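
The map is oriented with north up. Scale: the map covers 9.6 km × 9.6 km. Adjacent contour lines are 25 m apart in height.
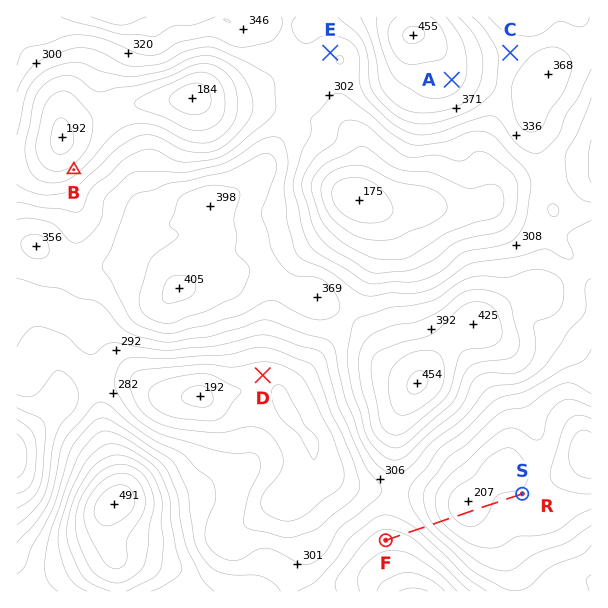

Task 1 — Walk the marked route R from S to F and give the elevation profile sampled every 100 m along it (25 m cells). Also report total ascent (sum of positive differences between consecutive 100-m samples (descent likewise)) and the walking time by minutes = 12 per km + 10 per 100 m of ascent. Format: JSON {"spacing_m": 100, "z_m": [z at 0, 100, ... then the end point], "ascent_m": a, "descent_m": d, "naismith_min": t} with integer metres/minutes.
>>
{"spacing_m": 100, "z_m": [228, 229, 230, 231, 230, 226, 222, 217, 213, 211, 212, 216, 224, 234, 247, 263, 281, 300, 317, 332, 343, 352, 359, 364, 366, 367], "ascent_m": 158, "descent_m": 20, "naismith_min": 45}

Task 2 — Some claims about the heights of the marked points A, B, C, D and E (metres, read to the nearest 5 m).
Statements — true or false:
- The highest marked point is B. false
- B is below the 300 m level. true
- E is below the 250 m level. false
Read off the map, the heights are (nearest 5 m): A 410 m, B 235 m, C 340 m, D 235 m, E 305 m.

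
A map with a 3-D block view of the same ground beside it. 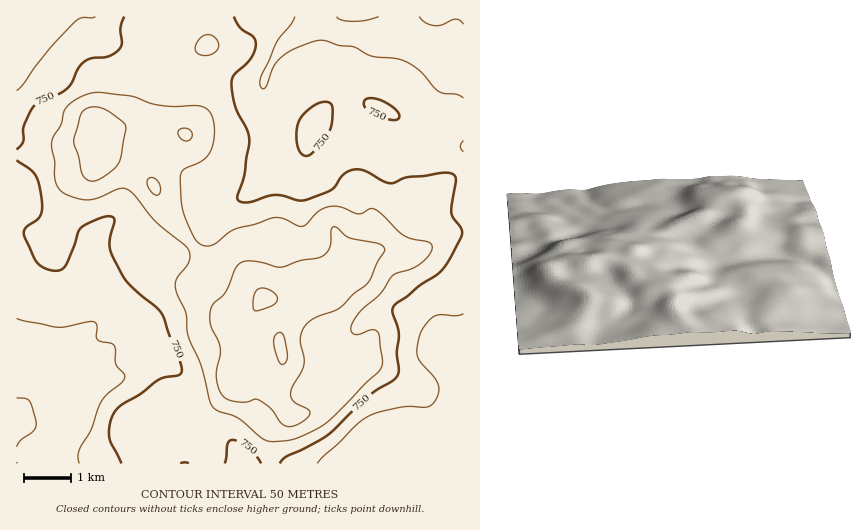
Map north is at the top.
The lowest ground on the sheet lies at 630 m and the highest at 910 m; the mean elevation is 760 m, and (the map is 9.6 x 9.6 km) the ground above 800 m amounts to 24.6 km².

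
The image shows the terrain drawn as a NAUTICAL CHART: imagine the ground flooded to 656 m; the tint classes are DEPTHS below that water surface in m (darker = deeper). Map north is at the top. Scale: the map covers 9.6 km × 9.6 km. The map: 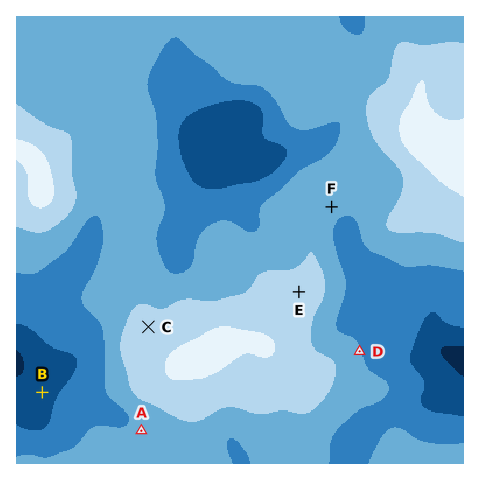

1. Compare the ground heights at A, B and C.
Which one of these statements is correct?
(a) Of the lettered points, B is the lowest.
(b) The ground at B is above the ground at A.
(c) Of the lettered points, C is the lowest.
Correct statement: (a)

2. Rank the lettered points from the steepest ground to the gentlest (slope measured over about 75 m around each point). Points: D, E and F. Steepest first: D F E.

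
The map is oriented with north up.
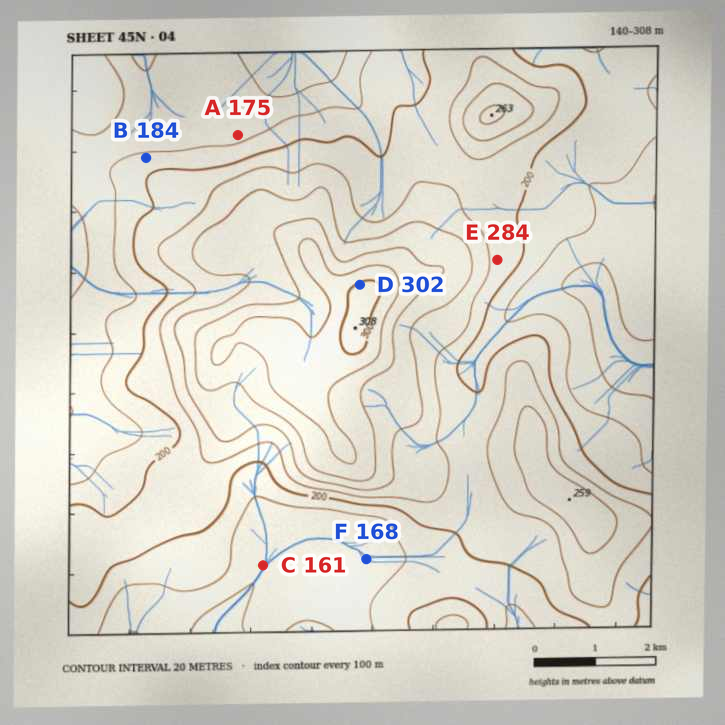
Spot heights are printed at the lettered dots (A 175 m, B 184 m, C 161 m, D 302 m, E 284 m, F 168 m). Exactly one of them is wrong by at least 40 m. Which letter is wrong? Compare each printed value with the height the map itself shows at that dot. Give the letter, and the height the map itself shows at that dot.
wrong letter E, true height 214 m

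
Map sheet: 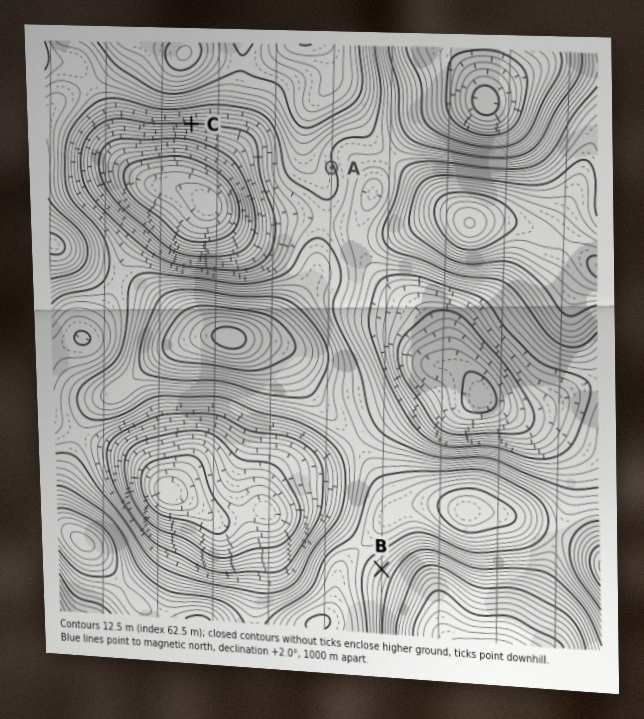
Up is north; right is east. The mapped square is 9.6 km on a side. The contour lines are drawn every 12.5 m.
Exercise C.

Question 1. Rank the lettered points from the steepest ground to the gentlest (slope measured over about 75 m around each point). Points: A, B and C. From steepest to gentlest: C B A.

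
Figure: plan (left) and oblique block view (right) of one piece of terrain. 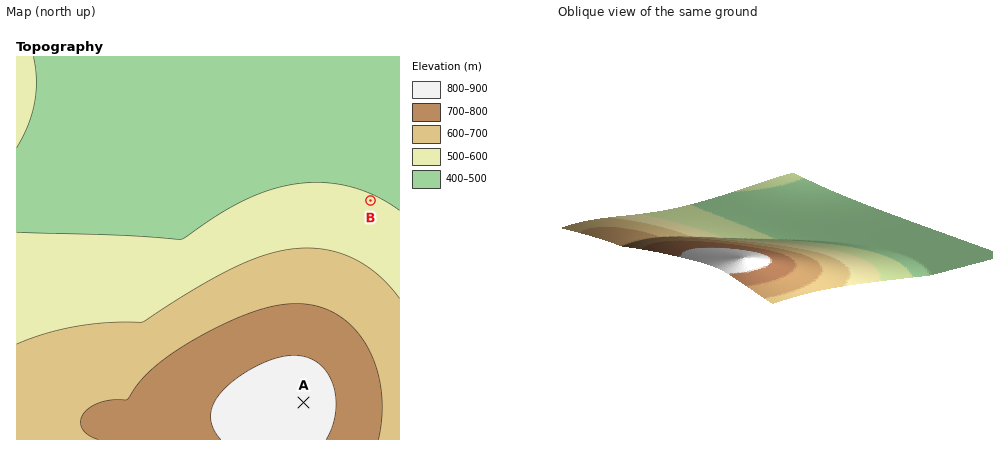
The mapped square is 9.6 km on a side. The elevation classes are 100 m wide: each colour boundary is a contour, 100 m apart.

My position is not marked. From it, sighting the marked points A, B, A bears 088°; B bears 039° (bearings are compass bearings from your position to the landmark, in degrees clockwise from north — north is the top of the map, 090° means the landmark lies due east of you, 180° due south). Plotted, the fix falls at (204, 406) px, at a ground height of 790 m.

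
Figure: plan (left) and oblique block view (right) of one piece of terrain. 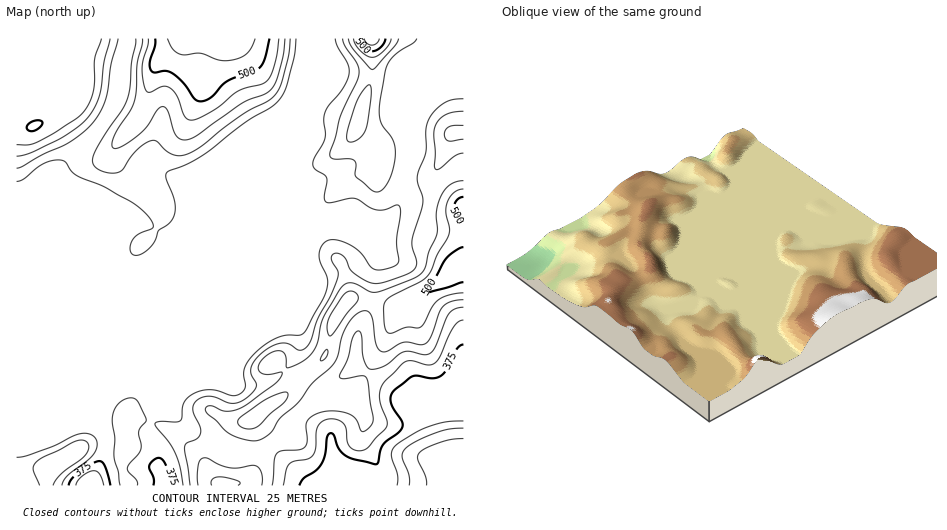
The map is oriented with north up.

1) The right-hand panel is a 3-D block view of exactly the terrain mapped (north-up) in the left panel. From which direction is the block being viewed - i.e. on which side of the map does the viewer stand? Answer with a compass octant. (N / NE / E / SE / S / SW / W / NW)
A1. NE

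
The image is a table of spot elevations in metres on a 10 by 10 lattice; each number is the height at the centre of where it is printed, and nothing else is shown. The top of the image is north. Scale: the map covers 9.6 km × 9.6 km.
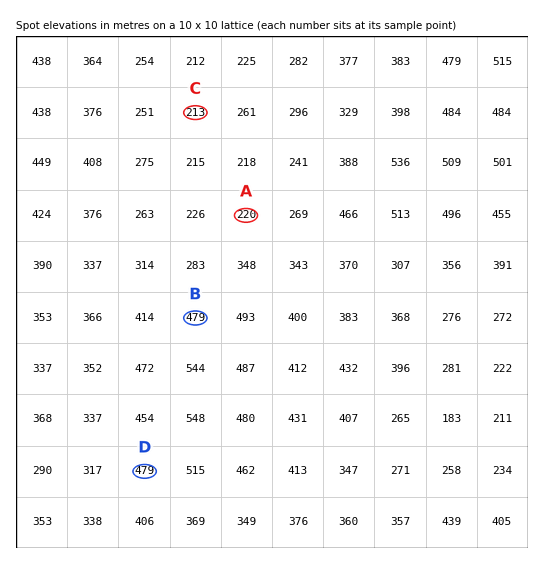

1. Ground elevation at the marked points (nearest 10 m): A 220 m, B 480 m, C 210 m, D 480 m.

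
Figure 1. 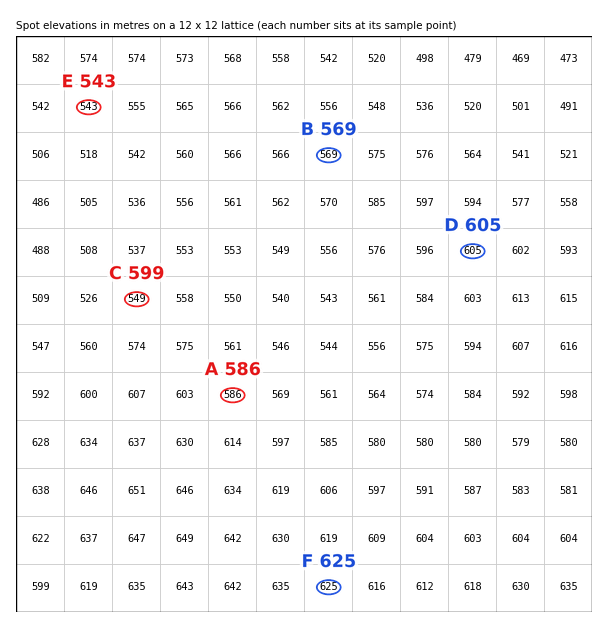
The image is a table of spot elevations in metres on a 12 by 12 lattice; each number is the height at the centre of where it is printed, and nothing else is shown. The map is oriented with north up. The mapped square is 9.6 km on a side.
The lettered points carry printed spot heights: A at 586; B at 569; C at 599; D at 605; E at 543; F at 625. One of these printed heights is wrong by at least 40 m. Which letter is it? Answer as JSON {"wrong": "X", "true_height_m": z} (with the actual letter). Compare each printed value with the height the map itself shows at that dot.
{"wrong": "C", "true_height_m": 549}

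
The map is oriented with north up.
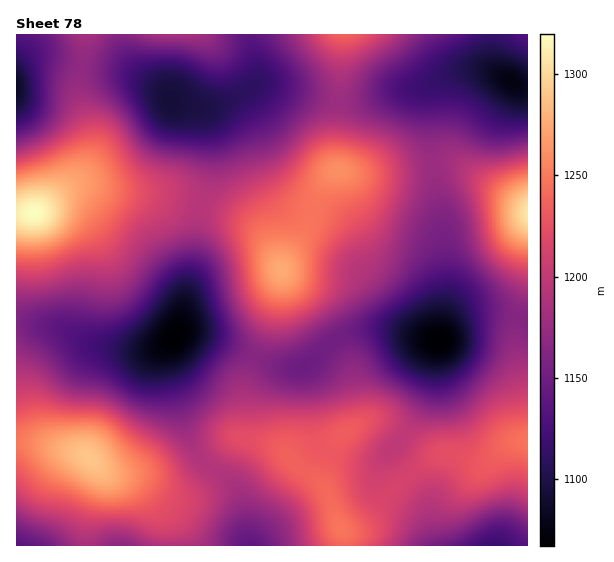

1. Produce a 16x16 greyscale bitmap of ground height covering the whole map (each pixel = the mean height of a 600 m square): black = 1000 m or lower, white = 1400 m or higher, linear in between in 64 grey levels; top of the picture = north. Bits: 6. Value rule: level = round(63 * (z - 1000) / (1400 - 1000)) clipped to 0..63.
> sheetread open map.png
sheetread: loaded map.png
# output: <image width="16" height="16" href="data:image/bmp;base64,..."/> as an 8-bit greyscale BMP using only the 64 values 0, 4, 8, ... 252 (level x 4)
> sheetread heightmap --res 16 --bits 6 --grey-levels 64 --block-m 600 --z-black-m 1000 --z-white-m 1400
<image width="16" height="16" href="data:image/bmp;base64,Qk02BQAAAAAAADYEAAAoAAAAEAAAABAAAAABAAgAAAAAAAABAAATCwAAEwsAAAABAAAAAAAAAAAAAAEBAQACAgIAAwMDAAQEBAAFBQUABgYGAAcHBwAICAgACQkJAAoKCgALCwsADAwMAA0NDQAODg4ADw8PABAQEAAREREAEhISABMTEwAUFBQAFRUVABYWFgAXFxcAGBgYABkZGQAaGhoAGxsbABwcHAAdHR0AHh4eAB8fHwAgICAAISEhACIiIgAjIyMAJCQkACUlJQAmJiYAJycnACgoKAApKSkAKioqACsrKwAsLCwALS0tAC4uLgAvLy8AMDAwADExMQAyMjIAMzMzADQ0NAA1NTUANjY2ADc3NwA4ODgAOTk5ADo6OgA7OzsAPDw8AD09PQA+Pj4APz8/AEBAQABBQUEAQkJCAENDQwBEREQARUVFAEZGRgBHR0cASEhIAElJSQBKSkoAS0tLAExMTABNTU0ATk5OAE9PTwBQUFAAUVFRAFJSUgBTU1MAVFRUAFVVVQBWVlYAV1dXAFhYWABZWVkAWlpaAFtbWwBcXFwAXV1dAF5eXgBfX18AYGBgAGFhYQBiYmIAY2NjAGRkZABlZWUAZmZmAGdnZwBoaGgAaWlpAGpqagBra2sAbGxsAG1tbQBubm4Ab29vAHBwcABxcXEAcnJyAHNzcwB0dHQAdXV1AHZ2dgB3d3cAeHh4AHl5eQB6enoAe3t7AHx8fAB9fX0Afn5+AH9/fwCAgIAAgYGBAIKCggCDg4MAhISEAIWFhQCGhoYAh4eHAIiIiACJiYkAioqKAIuLiwCMjIwAjY2NAI6OjgCPj48AkJCQAJGRkQCSkpIAk5OTAJSUlACVlZUAlpaWAJeXlwCYmJgAmZmZAJqamgCbm5sAnJycAJ2dnQCenp4An5+fAKCgoAChoaEAoqKiAKOjowCkpKQApaWlAKampgCnp6cAqKioAKmpqQCqqqoAq6urAKysrACtra0Arq6uAK+vrwCwsLAAsbGxALKysgCzs7MAtLS0ALW1tQC2trYAt7e3ALi4uAC5ubkAurq6ALu7uwC8vLwAvb29AL6+vgC/v78AwMDAAMHBwQDCwsIAw8PDAMTExADFxcUAxsbGAMfHxwDIyMgAycnJAMrKygDLy8sAzMzMAM3NzQDOzs4Az8/PANDQ0ADR0dEA0tLSANPT0wDU1NQA1dXVANbW1gDX19cA2NjYANnZ2QDa2toA29vbANzc3ADd3d0A3t7eAN/f3wDg4OAA4eHhAOLi4gDj4+MA5OTkAOXl5QDm5uYA5+fnAOjo6ADp6ekA6urqAOvr6wDs7OwA7e3tAO7u7gDv7+8A8PDwAPHx8QDy8vIA8/PzAPT09AD19fUA9vb2APf39wD4+PgA+fn5APr6+gD7+/sA/Pz8AP39/QD+/v4A////AGh0fHyEfGhgcJCYiHRoXFiIkJyckIR0dICUkIiAgIB4nKy0pJR8fISUlIyAhIyQkKCoqJB8dISMkJCQhICEjJiMhHxoWGB0eHh4gHxoZHiEdGRURDxEZGhgZGxcREBcdGRYUEAwNFBwcGRgTDQwTGhoZGRcQDhciJSAbFhEPFBohIB8dFhMbJiokHxwXFRkfKygkIR0bHycoJiIeGhgeKDEtKCQhHyAkJiclIRwaISwqKykkIB4dICMoKCMdHCEmHiQmIBgWFhkdIyQgHBsaGhQcHxgQEBEUFxwcGRYWFBESGhoUEBESEhUbHBcTEg8NFBkaFxcYGBUZHyEdFxMREQ="/>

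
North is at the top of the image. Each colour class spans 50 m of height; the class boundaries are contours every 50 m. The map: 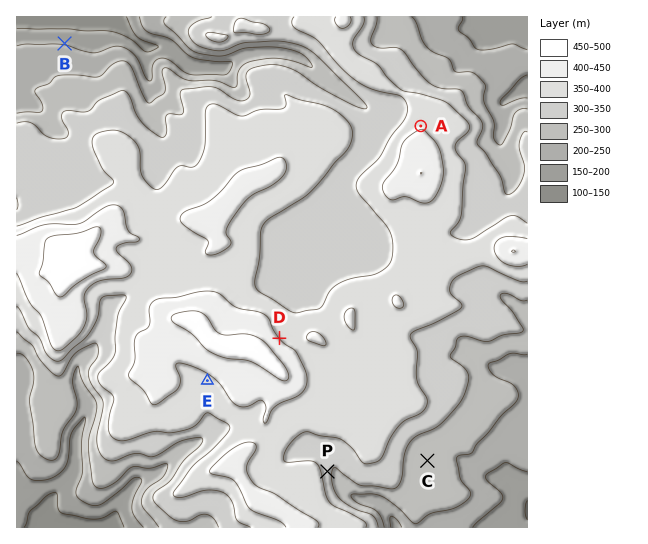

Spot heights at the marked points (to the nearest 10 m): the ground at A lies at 400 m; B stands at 200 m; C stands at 280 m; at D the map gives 400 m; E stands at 390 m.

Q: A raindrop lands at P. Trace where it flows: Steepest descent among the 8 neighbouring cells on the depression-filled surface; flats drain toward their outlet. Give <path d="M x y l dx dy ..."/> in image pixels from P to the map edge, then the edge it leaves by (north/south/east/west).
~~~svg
<path d="M327 471l6 0 4 4 0 3 5 8 11 11 6 2 14 2 8 4 9 9 5 11 0 2"/>
exit: south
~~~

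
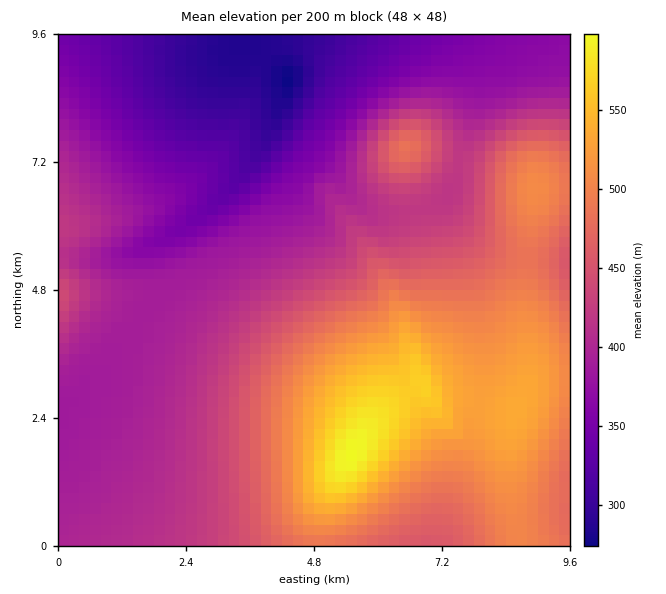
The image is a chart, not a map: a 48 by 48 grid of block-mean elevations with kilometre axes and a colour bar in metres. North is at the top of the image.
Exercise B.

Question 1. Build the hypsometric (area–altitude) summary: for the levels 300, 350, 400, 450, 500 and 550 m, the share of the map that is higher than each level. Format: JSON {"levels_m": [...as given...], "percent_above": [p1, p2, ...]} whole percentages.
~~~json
{"levels_m": [300, 350, 400, 450, 500, 550], "percent_above": [96, 85, 60, 38, 20, 5]}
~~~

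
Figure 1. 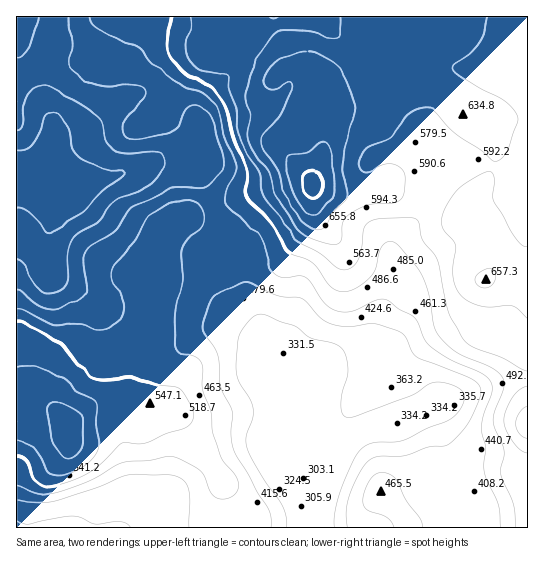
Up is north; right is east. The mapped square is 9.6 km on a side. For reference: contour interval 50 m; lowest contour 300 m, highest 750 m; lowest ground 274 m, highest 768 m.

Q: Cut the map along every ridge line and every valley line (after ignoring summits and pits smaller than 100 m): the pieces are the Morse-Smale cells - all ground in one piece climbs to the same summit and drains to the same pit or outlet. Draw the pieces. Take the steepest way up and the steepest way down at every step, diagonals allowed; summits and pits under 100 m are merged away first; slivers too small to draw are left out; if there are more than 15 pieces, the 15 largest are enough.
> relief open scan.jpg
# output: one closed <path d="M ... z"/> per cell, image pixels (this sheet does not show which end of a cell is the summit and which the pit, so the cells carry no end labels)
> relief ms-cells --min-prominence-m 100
<path d="M527 16l-510 0-1 151 7 2 28 0 32 14 48-10 24-9 43 3 14 36 5 5 28-15 49-12 15 0 10 7 22 5 26-1 16-4 8-8 14-8 24-8 8 0 9 5 21 25-3 25 10 5 6 6 11 21 1 16-4 10 18-1 21 4z"/><path d="M437 164l-8 0-24 8-14 8-8 8-16 4-26 1-22-5-10-7-15 0-49 12-30 16 5 14 0 23-7 20 6 25 10 13 20 13 8 10 4 10 4 30 19 26 20 40 3 17 5 13 2 65 214-1 0-246-22-5-16 0-3 2 5-11 0-10-12-27-6-6-10-5 3-25-10-14-11-11z"/><path d="M163 164l-14 1-18 8-48 10-32-14-35 0 1 359 198-1 1-17 7-23 0-8-15-20-15-14-12-24-6-8-10-6-19-4-13-10 0-15 3-9 19-32-12-14-2-8 3-8-1-30 13-32 5-11 14-13 12-5 23-5 5-4-17-40-24 0z"/><path d="M214 208l-39 13-14 13-5 11-13 32 1 30-3 8 2 8 12 14-19 32-3 9 0 15 13 10 19 4 10 6 6 8 12 24 15 14 15 20 0 8-7 23-1 18 98 0-1-65-5-13-3-17-20-40-19-26-4-30-4-10-8-10-20-13-10-13-6-25 7-20 0-23z"/>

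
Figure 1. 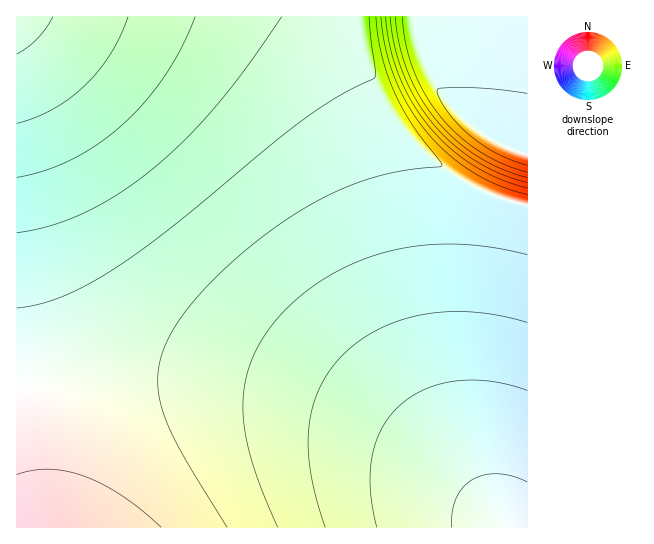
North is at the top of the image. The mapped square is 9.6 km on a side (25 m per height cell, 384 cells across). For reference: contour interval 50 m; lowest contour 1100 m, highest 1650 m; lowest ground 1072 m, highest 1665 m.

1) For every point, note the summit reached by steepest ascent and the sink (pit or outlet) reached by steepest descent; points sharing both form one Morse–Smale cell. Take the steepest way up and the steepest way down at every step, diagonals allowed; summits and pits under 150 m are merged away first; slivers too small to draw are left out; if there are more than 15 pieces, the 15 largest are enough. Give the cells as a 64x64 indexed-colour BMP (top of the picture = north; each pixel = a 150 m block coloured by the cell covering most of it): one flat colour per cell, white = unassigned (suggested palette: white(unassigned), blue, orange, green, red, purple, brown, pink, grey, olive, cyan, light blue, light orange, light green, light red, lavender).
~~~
<image width="64" height="64" href="data:image/bmp;base64,Qk12CAAAAAAAAHYAAAAoAAAAQAAAAEAAAAABAAQAAAAAAAAIAAATCwAAEwsAABAAAAAAAAAA////ALR3HwAOf/8ALKAsACgn1gC9Z5QAS1aMAMJ34wB/f38AIr28AM++FwDox64AeLv/AIrfmACWmP8A1bDFADMxERERERERERERERERERERERERERERERERERERERERMzEREREREREREREREREREREREREREREREREREREREREzMRERERERERERERERERERERERERERERERERERERERETMxERERERERERERERERERERERERERERERERERERERERMzEREREREREREREREREREREREREREREREREREREREREzERERERERERERERERERERERERERERERERERERERERETMRERERERERERERERERERERERERERERERERERERERERMxEREREREREREREREREREREREREREREREREREREREREzERERERERERERERERERERERERERERERERERERERERETMRERERERERERERERERERERERERERERERERERERERERMxEREREREREREREREREREREREREREREREREREREREREzERERERERERERERERERERERERERERERERERERERERETERERERERERERERERERERERERERERERERERERERERERMRERERERERERERERERERERERERERERERERERERERERExERERERERERERERERERERERERERERERERERERERERETERERERERERERERERERERERERERERERERERERERERERMRERERERERERERERERERERERERERERERERERERERERExERERERERERERERERERERERERERERERERERERERERETERERERERERERERERERERERERERERERERERERERERERMRERERERERERERERERERERERERERERERERERERERERExERERERERERERERERERERERERERERERERERERERERERERERERERERERERERERERERERERERERERERERERERERERERERERERERERERERERERERERERERERERERERERERERERERERERERERERERERERERERERERERERERERERERERERERERERERERERERERERERERERERERERERERERERERERERERERERERERERERERERERERERERERERERERERERERERERERERERERERERERERERERERERERERERERERERERERERERERERERERERERERERERERERERERERERERERERERERERERERERERERERERERERERERERERERERERERERERERERERERERERERERERERERERERERERERERERERERERERERERERERERERERERERERERERERERERERERERERERERERERERERERERERERERERERERERERERERERERERERERERERERERERERERERERERERERERERERERERERERERERERERERERERERERERERERERERERERERERERERERERERERERERERERERERERERERERERERERERERERERERERERERERERERERERERERERERERERERERERERERERERERERERERERERERERERERERERERERERERERERERERERERERERERERERERERERERERERERERERERERERERERERERERERERERERERERERERERERERERERERERERERERERERERERERERERERERERERERERERERERERERERERERERERERERERERERERERERERERERERERERERERERERERERERERERERIREREREREREREREREREREREREREREREREREREREREiIhERERERERERERERERERERERERERERERERERERERIiIiERERERERERERERERERERERERERERERERERERESIiIiIREREREREREREREREREREREREREREREREREREiIiIiIhEREREREREREREREREREREREREREREREREREiIiIiIiEREREREREREREREREREREREREREREREREREiIiIiIiIREREREREREREREREREREREREREREREREREiIiIiIiIhEREREREREREREREREREREREREREREREREiIiIiIiIiEREREREREREREREREREREREREREREREREiIiIiIiIiIREREREREREREREREREREREREREREREREiIiIiIiIiIhEREREREREREREREREREREREREREREREiIiIiIiIiIiEREREREREREREREREREREREREREREREiIiIiIiIiIiIRERERERERERERERERERERERERERERESIiIiIiIiIiIhERERERERERERERERERERERERERERESIiIiIiIiIiIiERERERERERERERERERERERERERERERIiIiIiIiIiIiIRERERERERERERERERERERERERERERIiIiIiIiIiIiIhEREREREREREREREREREREREREREREiIiIiIiIiIiIiEREREREREREREREREREREREREREREiIiIiIiIiIiIiIRERERERERERERERERERERERERERESIiIiIiIiIiIiIhERERERERERERERERERERERERERESIiIiIiIiIiIiIiERERERERERERERERERERERERERERIiIiIiIiIiIiIiIRERERERERERERERERERERERERERIiIiIiIiIiIiIiIhERERERERERERERERERERERERERIiIiIiIiIiIiIiIi"/>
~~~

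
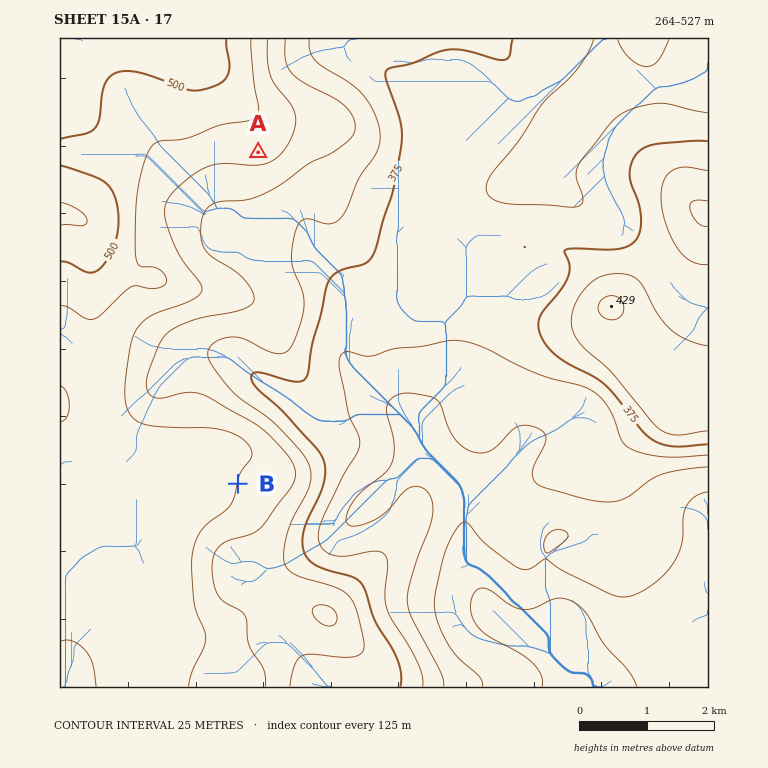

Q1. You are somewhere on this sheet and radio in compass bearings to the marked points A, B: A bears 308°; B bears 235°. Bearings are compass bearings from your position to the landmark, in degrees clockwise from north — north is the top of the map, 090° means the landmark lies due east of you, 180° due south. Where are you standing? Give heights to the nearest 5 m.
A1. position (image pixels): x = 472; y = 320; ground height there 360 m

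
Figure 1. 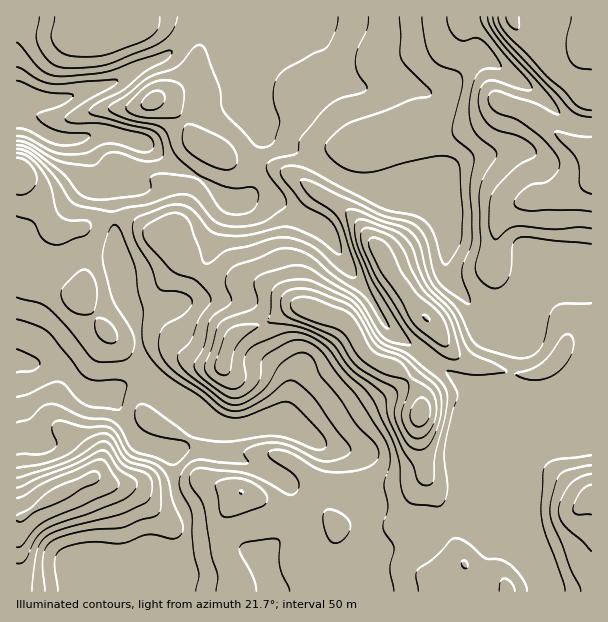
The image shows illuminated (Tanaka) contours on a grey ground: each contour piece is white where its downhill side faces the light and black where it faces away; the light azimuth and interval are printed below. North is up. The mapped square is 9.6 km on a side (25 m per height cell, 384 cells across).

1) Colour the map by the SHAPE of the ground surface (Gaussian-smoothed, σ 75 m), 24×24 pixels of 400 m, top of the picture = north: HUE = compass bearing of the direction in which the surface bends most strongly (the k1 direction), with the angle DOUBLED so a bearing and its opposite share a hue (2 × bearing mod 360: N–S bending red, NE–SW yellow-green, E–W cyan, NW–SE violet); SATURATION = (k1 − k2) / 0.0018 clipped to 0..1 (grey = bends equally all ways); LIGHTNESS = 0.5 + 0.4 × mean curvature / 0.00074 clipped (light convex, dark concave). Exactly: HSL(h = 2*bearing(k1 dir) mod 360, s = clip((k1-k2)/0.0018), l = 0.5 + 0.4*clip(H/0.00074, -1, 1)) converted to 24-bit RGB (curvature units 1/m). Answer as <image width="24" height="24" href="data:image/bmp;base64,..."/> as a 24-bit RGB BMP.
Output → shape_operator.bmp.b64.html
<image width="24" height="24" href="data:image/bmp;base64,Qk32BgAAAAAAADYAAAAoAAAAGAAAABgAAAABABgAAAAAAMAGAAATCwAAEwsAAAAAAAAAAAAAst5uODJ4fHuAf4B/f4B/f4B/f3+AT0x1qLl6m3WUeHGAiG9zi4lsbYBqY2N7em6FgKB/nnSQrKpuOXCbzN+3czyLWjlsrrhly+yAGCQrZHdTfn1meoBofn98gIB6YEmCosOCfGZucnR/fnaPn3mLkpluVHBzYIdsdZ1taWWNt9KvWDyQkFhDf2p/Zzt8qrmQ6qSZcjpvRGsyTnU0bZVJT3BBVKp0TDp+yKtvZXNWaYRgXHd8lHKEurCfVFmYgnObhpdqXYZZl5JMf21ygH9/YkV7sFBtkq9b4ZHr4qXql4rBcYeic5yMe8ekKEKTYDduwpSHuYmVdMbDREiVf6V4m5BrdGN+flZ5rntbZqhUaHZ/gH9/f3+AMzN3mp/B0KvLRly12rvt78T5wsbmp73y09fuHgCBvM7ik9Hp2eLyuxicdCZFjtO5h3u8hWqxeEylwZ+Ylc+eTEx+f4B/f3+AQ094YLeRrMjKUXYxM00elnI2+OTTJI6InyAbLgc0ntdJgWA0pg4ll1bz0fr6QSqrgDkyakU6YihI6N5NVNcpVVJ5f4B/f3+AYoWGOag9W4MwjF1xj51XJ9eN2++dawJQqicVYO7iRcKWgGslPoAPfa0aXyMNRhUZkYFVeUttWzlt+PPTLONGNU5wf4B/f4B/f4B/f4B8fX9zZ2aVkcmQYIdKc2IngxWGxvTPfSlHSxMeqS8QfMciHGEcREVsdIuQeHSIbk9/Q6TK8O3b7sXOFy1df3+Af4B/f39/f39/f3+AaYODsI5vfTdGfHJFQIU7h0srXxUkgSphu+e60+PpVX/BOFZ/cnqOeUJYf2tANZQla/9x4YW6YRVxeX5YhXtnl31gY4NdfoB/bWpCdmA9jU9fq4t/ZKd1WCd9i7Lbe57v9OfXjpdWlEdhP1prXDRUmkqD0PXpzPX/Mi/0MwAHUfOolL7pb47UmFvP2pKyXIGDdHh8a2J5eI17psCqdJ3INkGlhbGbOz9m4sOj3XrBq1qMSyQxUVcsTeGJzP/ULwQeMwAIy/vNTeC9SSYwaVQ6O05Mx61+i12hbYB1aF6Bgbd+acpzfz17SotwWohRQG+Fc8Bexk997Sni1Kj4zfH+zvz95Ra3MwAw1Pbi1fbkexeUhztlaIxkTmp/g7SHh3uwe36laZG2xbOvYLOrYkx4p1yHiWNOO31Le6JJbpRSTLvBqObGkcWHpK1WMwAlbOJsvv/EekotTwU4rphsb6NuT4mJbplVcXVMlG+Ea4FUjq5YnT9raE13h0xHqLuOWLu1X5CqiaG0cZ6XiK1goLltLQYmkg1b0/zPrMlxHRA0ZTuq1LGre7KFVVZ6f3xtf3hjgllbmKiHdqRpTJR1VSZzq9C0jb6Ua6miTa3Ba3yqj42unrmRlj1QLAAz0frf2fLtwZK5QB9zKy9S3Kp0rHI/UzougoFBf4FUYZJlcLWFg6DKrIHYNH/jnr/Z4s/kjL/CLlJaTVQufXE/mz8dPAwOE/TazP/WhDY6tx4mgjBrKydhxreQ1X6yhI28iYmydWyPgL16dNCjOXZpYUgydH0xTlwqq7I2tkY8bDFDZnRTWjcxpTk20vn4YfbHXSYQZ0MufnFefnmALSpyk76UtJmwoY+wkWmvroKz1/TxVEbgnzjKl1K1k8bOcJDSoi8xeycdlLtqUZC5UHnezPbwpCgcchcWqJBLXoZFYnlLanBPMWJqgKxqg490nHeAgkhtro9r6qFzLAcPT0AVfcM0pXMTLAgHymRDpdLQqMfHXnChP3Nli1A6o2Kxk525qZu+rJLAfXu0hmWzU2mVfpFIaHo4VTcnXMBOkNrciDcMzynm9Fj1qhACzAgZLcZkJ+5jbKtriIxlelNjZVFsbYtfaYlth5CDf4iNo4OennydUVGLnFuvtnWDbW+gktziMtnqUy0Fd1MsSVcPGWwHM57/pZT679b1g4zUaotxgnhrbGKDbWSOj52RZpF/a45sf3hdenxanmpeX0tzQUF+ydritNvrrgxeaQUbv+jjdkWVwYqTqKJJOXMRADMASKoS2lCStIGJbnaJcGB+Z4eRjpeMkX+FelJwmXJpioJhhGBZkH1mL3hdc+FIMgEHgwwVquvJmY5XS0OprbTCnp7QxavfvobUGZIYCUEVy7SJe12Cf3F3Y4Rwfn9miHtqcGaLjIyUjnaXh26WnYmSf517QxMspSc5qfTIX1WWr5qoQk6FvbWOhIV9cIZ5q3etz5rPVJfAPY9IhmB3l4h5bHKCinJ9box2Y3B4h4FwgG55fXSGlY2Lo3uiWgS41vXXX6WnU2F7paF+"/>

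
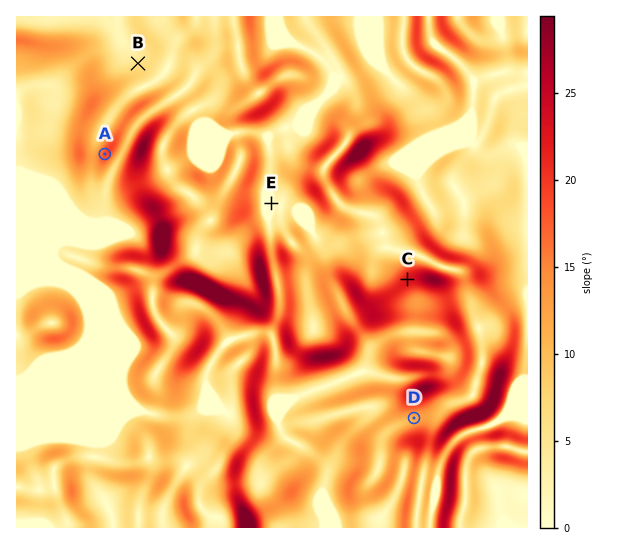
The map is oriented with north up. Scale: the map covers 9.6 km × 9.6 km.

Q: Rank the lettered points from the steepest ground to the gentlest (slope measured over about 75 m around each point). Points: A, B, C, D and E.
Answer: C A D B E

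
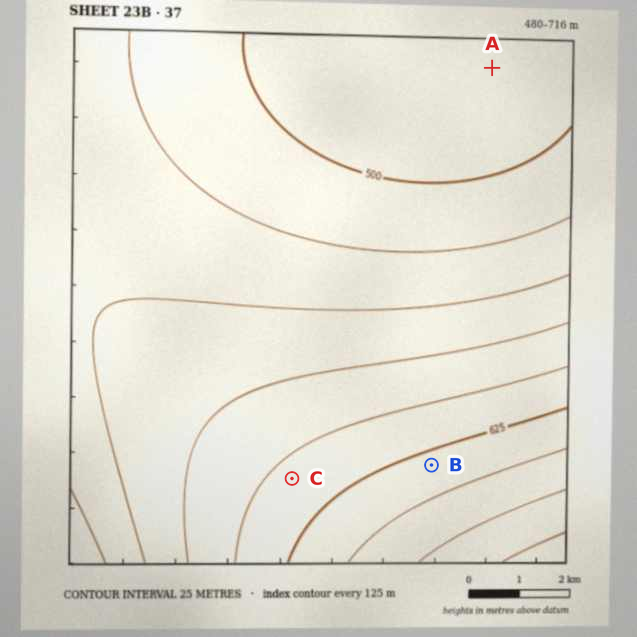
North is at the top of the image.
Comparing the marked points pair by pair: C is higher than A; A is lower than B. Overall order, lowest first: A C B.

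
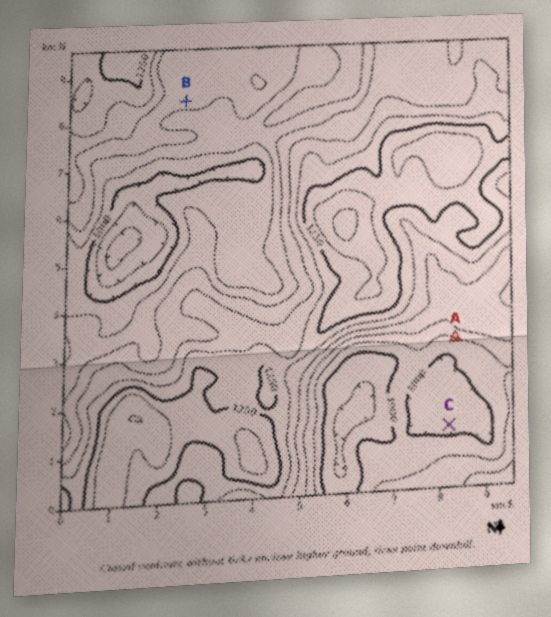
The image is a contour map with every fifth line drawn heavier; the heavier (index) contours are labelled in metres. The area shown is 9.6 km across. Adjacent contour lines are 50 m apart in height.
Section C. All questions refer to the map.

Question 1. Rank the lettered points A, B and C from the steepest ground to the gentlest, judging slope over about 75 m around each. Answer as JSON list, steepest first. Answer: ["A", "B", "C"]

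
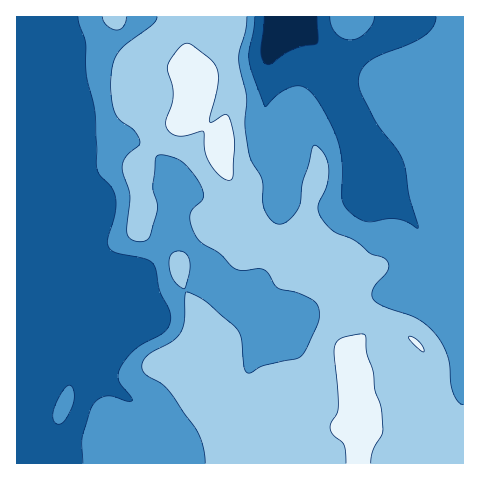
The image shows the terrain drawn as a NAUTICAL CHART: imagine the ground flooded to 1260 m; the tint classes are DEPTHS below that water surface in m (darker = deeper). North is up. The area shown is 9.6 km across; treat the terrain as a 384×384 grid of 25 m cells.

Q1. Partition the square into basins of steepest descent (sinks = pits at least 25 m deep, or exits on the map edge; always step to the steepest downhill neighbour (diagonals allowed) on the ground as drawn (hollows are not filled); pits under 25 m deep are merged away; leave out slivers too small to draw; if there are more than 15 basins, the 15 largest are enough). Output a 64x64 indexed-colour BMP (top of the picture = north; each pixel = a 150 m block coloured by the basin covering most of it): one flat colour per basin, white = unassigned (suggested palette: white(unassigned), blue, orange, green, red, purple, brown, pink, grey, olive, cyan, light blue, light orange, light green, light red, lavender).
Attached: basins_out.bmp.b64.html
<image width="64" height="64" href="data:image/bmp;base64,Qk12CAAAAAAAAHYAAAAoAAAAQAAAAEAAAAABAAQAAAAAAAAIAAATCwAAEwsAABAAAAAAAAAA////ALR3HwAOf/8ALKAsACgn1gC9Z5QAS1aMAMJ34wB/f38AIr28AM++FwDox64AeLv/AIrfmACWmP8A1bDFABERERERERERERERERERERERERERERERERIiIiIiIiIiEREREREREREREREREREREREREREREREREiIiIiIiIiIREREREREREREREREREREREREREREREREiIiIiIiIiIhERERERERERERERERERERERERERERERESIiIiIiIiIiEREREREREREREREREREREREREREREREiIiIiIiIiIiIRERERERERERERERERERERERERERERESIiIiIiIiIiIhERERERERERERERERERERERERERERERIiIiIiIiIiIiERERERERERERERERERERERERERERERESIiIiIiIiIiIRERERERERERERERERERERERERERERERIiIiIiIiIiIhERERERERERERERERERERERERERERERESIiIiIiIiIiERERERERERERERERERERERERERERERERIiIiIiIiIiIREREREREREREREREREREREREREREREREiIiIiIiIiIhERERERERERERERERERERERERERERERESIiIiIiIiIiERERERERERERERERERERERERERERERERIiIiIiIiIiIREREREREREREREREREREREREREREREREiIiIiIiIiIhERERERERERERERERERERERERERERERESIiIiIiIiIiERERERERERERERERERERERERERERERERIiIiIiIiIiIREREREREREREREREREREREREREREREREiIiIiIiIiIhERERERERERERERERERERERERERERERESIiIiIiIiIiERERERERERERERERERERERERERERERERIiIiIiIiIiIRERERERERERERERERERERERERERERERIiIiIiIiIiIhEREREREREREREREREREREREREREREREiIiIiIiIiIiEREREREREREREREREREREREREREREREiIiIiIiIiIiIREREREREREREREREREREREREREREREiIiIiIiIiIiIhERERERERERERERERERERERERERERESIiIiIiIiIiIiERERERERERERERERERERERERERERESIiIiIiIiIiIiIRERERERERERERERERERERERERERESIiIiIiIiIiIiIhERERERERERERERERERERERERERESIiIiIiIiIiIiIiERERERERERERERERERERERERERESIiIiIiIiIiIiIiIRERERERERERERERERERERERERERIiIiIiIiIiIiIiIhERERERERERERERERERERERERERIiIiIiIiIiIiIiIiERERERERERERERERERERERERESIiIiIiIiIiIiIiIiIREREREREREREREREREREREREiIiIiIiIiIiIiIiIiIhERERERERERERERERERERERIiIiIiIiIiIiIiIiIiIiERERERERERERERERERERERIiIiIiIiIiIiIiIiIiIiIREREREREREREREREREREREiIiIiIiIiIiIiIiIiIiIhEREREREREREREREREREREiIiIiIiIiIiIiIiIiIiIiERERERERERERERERERERESIiIiIiIiIiIiIiIiIiIiIRERERERERERERERERERERIiIiIiIiIiIiIiIiIiIiIhERERERERERERERERERERIiIiIiIiIiIiIiIiIiIiIiEREREREREREREREREREREiIiIiIiIiIiIiIiIiIiIiIREREREREREREREREREREiIiIiIiIiIiIiIiIiIiIiIhERERERERERERERERERESIiIiIiIiIiIiIiIiIiIiIiERERERERERERERERERESIiIiIiIiIiIiIiIiIiIiIiIRERERERERERERERERERIiIiIiIiIiIiIiIiIiIiIiIhEREREREREREREREREREiIiIiIiIiIiIiIiIiIiIiIiERERERERERERERERERESIiIiIiIiIiIiIiIiIiIiIiIRERERERERERERERERESIiIiIiIiIiIiIiIiIiIiIiIhERERERERERERERERESIiIiIiIiIiIiIiIiIiIiIiIiEREREREREREREREREiIiIiIiIiIiIiIiIiIiIiIiIiIRERERERERERERERESIiIiIiIiIiIiIiIiIiIiIiIiIhERERERERERERERERIiIiIiIiIiIiIiIiIiIiIiIiIiEREREREREREREREREiIiIiIiIiIiIiIiIiIiIiIiIiIRERERERERERERERERIiIiIiIiIiIiIiIiIiIiIiIiIhEREREREREREREREREiIiIiIiIiIiIiIiIiIiIiIiIiERERERERERERERERESIiIiIiIiIiIiIiIiIiIiIiIiIRERERERERERERERESIiIiIiIiIiIiIiIiIiIiIiIiIhERERERERERERERERIiIiIiIiIiIiIiIiIiIiIiIiIiEREREREREREREREREiIiIiIiIiIiIiIiIiIiIiIiIiIRERERERERERERERESIiIiIiIiIiIiIiIiIiIiIiIiIhERERERERERERERERIiIiIiIiIiIiIiIiIiIiIiIiIiEREREREREREREREREiIiIiIiIiIiIiIiIiIiIiIiIiIRERERERERERERERERIiIiIiIiIiIiIiIiIiIiIiIiIhEREREREREREREREREiIiIiIiIiIiIiIiIiIiIiIiIi"/>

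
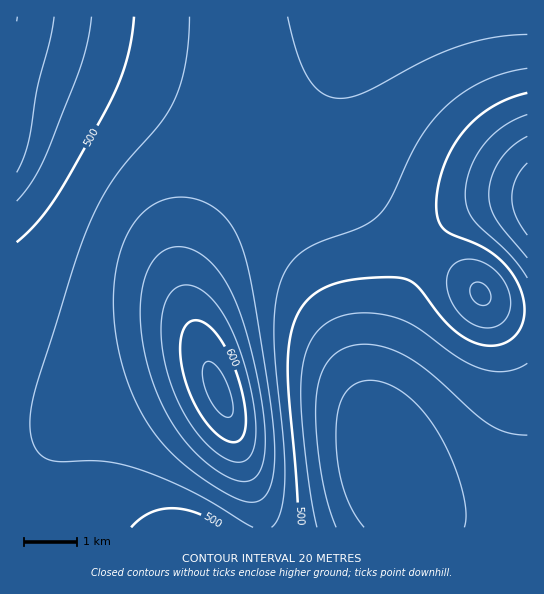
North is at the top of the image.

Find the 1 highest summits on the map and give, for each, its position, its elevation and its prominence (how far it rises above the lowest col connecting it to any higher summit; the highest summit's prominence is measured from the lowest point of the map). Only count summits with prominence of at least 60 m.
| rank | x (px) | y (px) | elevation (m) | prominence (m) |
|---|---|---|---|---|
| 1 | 219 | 393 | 627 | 207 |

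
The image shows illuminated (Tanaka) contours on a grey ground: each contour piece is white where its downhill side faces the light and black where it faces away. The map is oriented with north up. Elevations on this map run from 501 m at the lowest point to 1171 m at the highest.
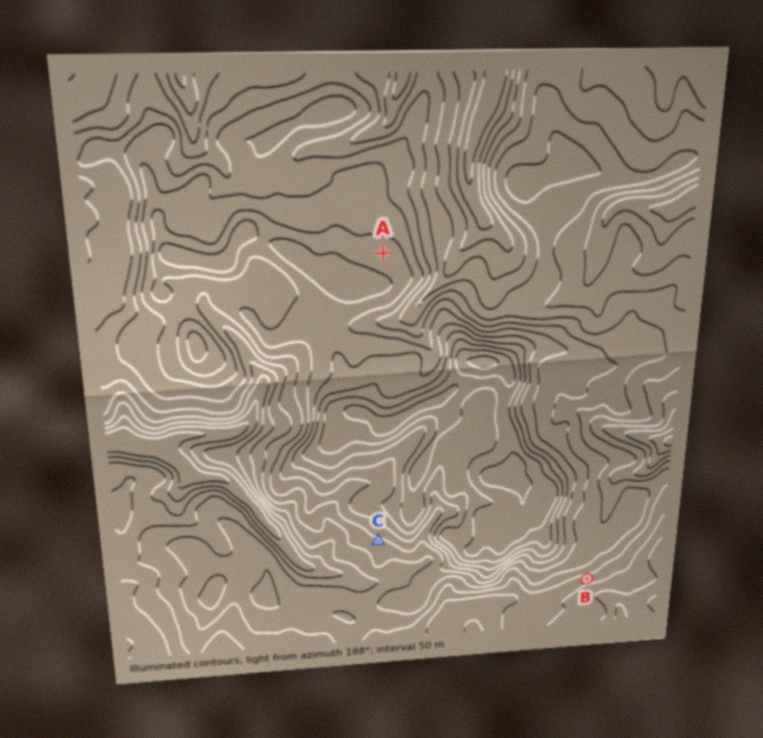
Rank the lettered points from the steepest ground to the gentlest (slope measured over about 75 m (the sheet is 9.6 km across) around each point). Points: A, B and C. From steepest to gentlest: B C A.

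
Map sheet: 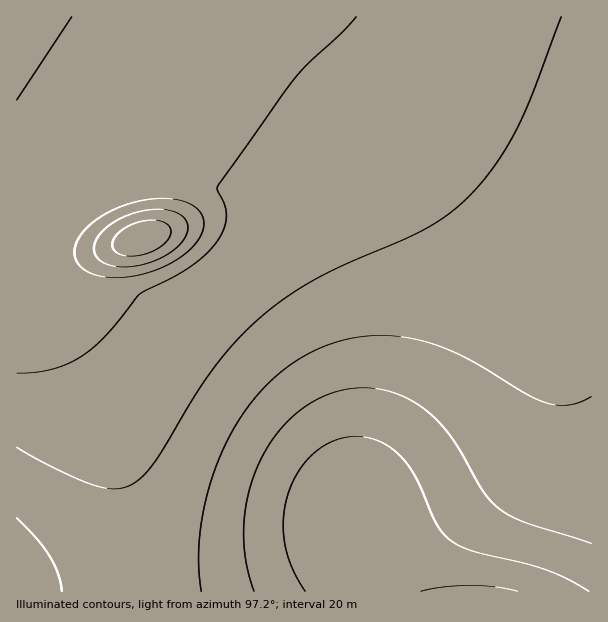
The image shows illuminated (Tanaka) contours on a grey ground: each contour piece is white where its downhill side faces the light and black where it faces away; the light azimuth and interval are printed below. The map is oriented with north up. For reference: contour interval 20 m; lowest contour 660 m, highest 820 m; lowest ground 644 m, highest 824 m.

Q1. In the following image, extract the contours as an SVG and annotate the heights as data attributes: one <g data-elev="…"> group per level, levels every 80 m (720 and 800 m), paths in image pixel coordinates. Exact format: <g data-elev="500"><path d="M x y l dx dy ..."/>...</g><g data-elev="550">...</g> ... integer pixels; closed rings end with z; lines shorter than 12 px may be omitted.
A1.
<g data-elev="720"><path d="M356 17l-14 15-32 30-14 15-78 108-1 4 8 17 1 15-5 15-12 15-12 11-14 9-44 23-32 41-13 12-13 9-15 8-15 5-16 3-18 1"/></g><g data-elev="800"><path d="M589 591l-22-12-21-9-22-7-50-11-21-10-9-7-7-10-21-46-14-21-10-10-12-7-12-3-12-2-21 4-20 12-15 18-12 23-5 25 2 25 7 24 13 24"/></g>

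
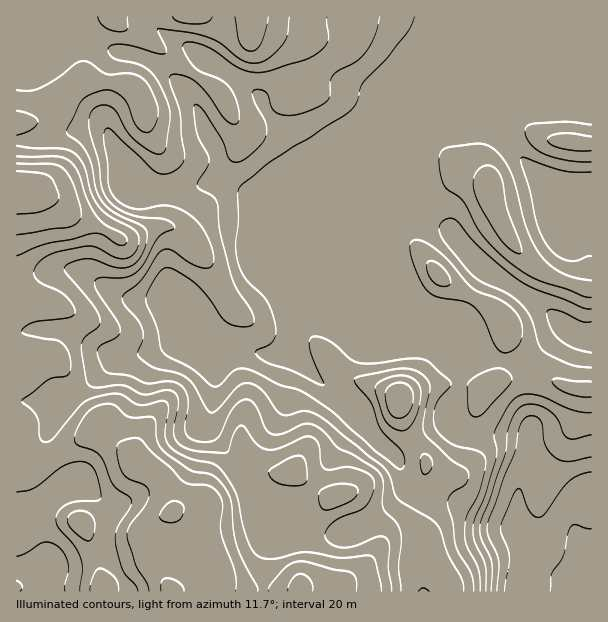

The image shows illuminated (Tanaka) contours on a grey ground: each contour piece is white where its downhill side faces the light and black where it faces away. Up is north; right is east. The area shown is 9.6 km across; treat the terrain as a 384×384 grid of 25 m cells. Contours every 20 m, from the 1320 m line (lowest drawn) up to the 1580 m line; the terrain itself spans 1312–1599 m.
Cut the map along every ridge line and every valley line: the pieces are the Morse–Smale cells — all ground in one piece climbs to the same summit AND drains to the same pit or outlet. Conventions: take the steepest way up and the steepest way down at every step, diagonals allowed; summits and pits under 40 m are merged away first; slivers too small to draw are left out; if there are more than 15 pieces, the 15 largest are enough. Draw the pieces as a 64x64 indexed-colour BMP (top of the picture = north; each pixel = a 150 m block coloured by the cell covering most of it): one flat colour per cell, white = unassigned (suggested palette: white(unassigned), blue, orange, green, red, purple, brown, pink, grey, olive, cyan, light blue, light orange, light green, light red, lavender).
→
<image width="64" height="64" href="data:image/bmp;base64,Qk12CAAAAAAAAHYAAAAoAAAAQAAAAEAAAAABAAQAAAAAAAAIAAATCwAAEwsAABAAAAAAAAAA////ALR3HwAOf/8ALKAsACgn1gC9Z5QAS1aMAMJ34wB/f38AIr28AM++FwDox64AeLv/AIrfmACWmP8A1bDFAGZmIiIiIiIiIiIiIiIiIiIiIiIiIiIhERERERERERERZmYiIiIiIiIiIiIiIiIiIiIiIiIiIiERERERERERERFmYiIiIiIiIiIiIiIiIiIiIiIiIiIiIRERERERERERESIiIiIiIiIiIiIiIiIiIiIiIiIiIiIRERERERERERERIiIiIiIiIiIiIiIiIiIiIiIiIiIiIhEREREREREREREiIiIiIiIiIiIiIiIiIiIiIiIiIiIiIRERERERERERESIiIiIiIiIiIiIiIiIiIiIRESIiIiIhERERERERERERIiIiIiIiIiIiIiIiIiIiIRERERIiIiEREREREREREREiIiIiIiIiIiIiIiIiIiIRERERESIiIRERERERERERESIiIiIiIiIiIiIiIiIiIRERERERESIiERERERERERERIiIiIiIiIiIiIiIiIiEREREREREREiIhEREREREREREiIiIiIiIiIiIiIiIiERERERERERESERERERERERERESIiIiIiIiIiIiIiIiERERERERERERERERERERERERERIiIiIiIiIiIiIiIiIREREREREREREREREREREREREREiIiIiIiIiIiIiIiIRERERERERERERERERERERERERESIiIiIiIiIiIiIiIhERERERERERERERERERERERERERIiIiIiIiIiIiIiIhERERERERERFERBEREREREREREREiIiIiIiIiIiIiIhEREREREREREUREQRERERERERERESIiIiIiIiIiIiIhEREREREREREUREREQRERERERERERIiIiIiIiIiIiIiEREREREREREUREREREEREREREREREiIiIiIiIiIiIiIhERERERERERREREREQRERERERERESIiIiIiIiIiIiIiEREREREREUREREREREERERERERERIiIiIiIiIiIiIiIREREREREUREREREREQREREREREREiIiIiIiIiIiIiIhEREREREURERERERERBERERERERESIiIiIiIiIiIiIiEREREREUREREREREREERERERERERIiIiIiIiIiIiIiIREREREUREREREREREQREREREREREiIiIiIiERIiIiIiEREREURERERERERERBERERERERESIiIiIREREREiERERERERRERERERERERBERERERERERIiIiERERERERERERERERFERERERERERBEREREREREREREREREREREREREREREREUREREREREQRERERERERETMxERERERERERERERERERERREREREREERERERERERETMzERERERERERERERERERERFEREREQRERERERERERETMzMREREREREREREREREREREUREREEREREREREREREzMzMxEREREREREREREREREREURERBEREREREREREREzMzMzERERERERERERERERERERRERBERERERERERERMzMzMzMRERERERERERERERERERFERBERERERERERERMzMzMzMxEREREREREREREREREREURBERERERERERERMzMzMzMzERERERERERERERERERERRBERERERERERETMzMzMzMzMRERERERERERERERERERFBERERERERERERMzMzMzMzMxERERERERERERERERERERERERERERERERMzMzMzMzMzERERERERERERERERERERERERERERERERMzMzMzMzMzMRERERERERERERERERERERERERERERETMzMzMzMzMzMxERERERERERERERERERERERERERERETMzMzMzMzMzMzERERERERERERERERERERERERERERETMzMzMzMzMzMzMRERERERERERERERERERERERERERMzMzMzMzMzMzNVVRERERERERERERERERERERERERERMzMzMzMzMzMzNVVVERERERERERERERERERERERERERMzMzMzMzMzMzNVVVUREREREREREREREREREREREREREzMzMzMzMzMzNVVVVREREREREREREREREREREREREREzMzMzMzMzMzNVVVVVERERERERERERERERERERERERERMzMzMzMzMzNVVVVVUREREREREREREREREREREREREREzMzMzMzMzM1VVVVVRERERERERERERERERERERERERETMzMzMzMzM1VVVVVVEREREREREREREREREREREREREREzMzMzMzM1VVVVVVURERERERERERERERERERERERERERMzMzMzMzNVVVVVVRERERERERERERERERERERERERERETMzMzMzM1VVERERERERERERERERERERERERERERERERMzMxERERERERERERERERERERERERERERERERERERERERERERERERERERERERERERERERERERERERERERERERERERERERERERERERERERERERERERERERERERERERERERERERERERERERERERERERERERERERERERERERERERERERERERERERERERERERERERERERERERERERERERERERERERERERERERERERERERERERERERERERERERERERERERERERERERERERERERERERERERERERERERERERERERERERERERERERERERERERERERERERERERERERERERERERERERERERERERERER"/>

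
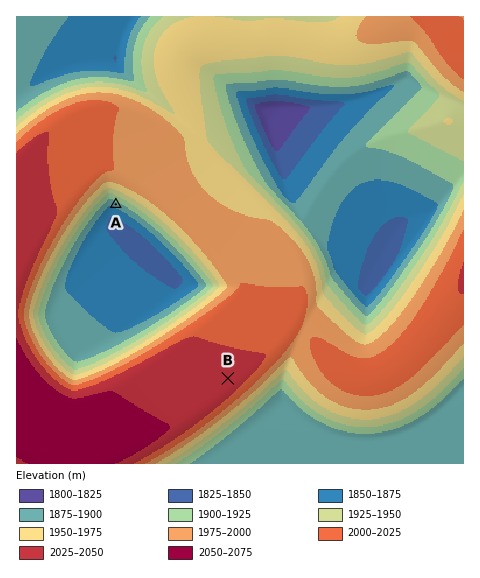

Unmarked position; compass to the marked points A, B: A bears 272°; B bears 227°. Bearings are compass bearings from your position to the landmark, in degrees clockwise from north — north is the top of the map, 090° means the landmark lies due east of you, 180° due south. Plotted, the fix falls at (403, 214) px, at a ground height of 1850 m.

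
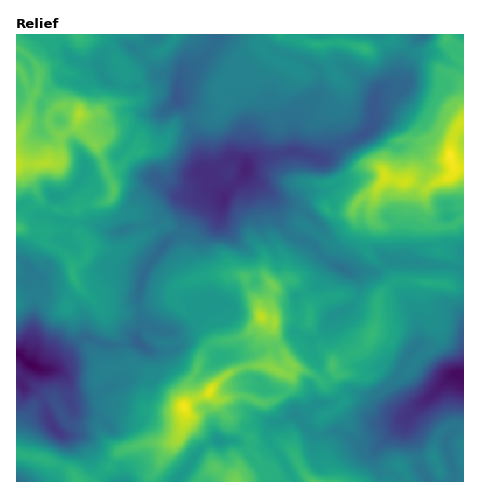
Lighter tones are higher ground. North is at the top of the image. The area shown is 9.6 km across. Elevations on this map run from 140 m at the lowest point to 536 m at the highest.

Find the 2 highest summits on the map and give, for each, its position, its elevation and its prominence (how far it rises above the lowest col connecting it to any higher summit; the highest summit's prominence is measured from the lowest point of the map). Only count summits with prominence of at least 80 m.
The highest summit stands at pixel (451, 156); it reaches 536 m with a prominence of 396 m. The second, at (183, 406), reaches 530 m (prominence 192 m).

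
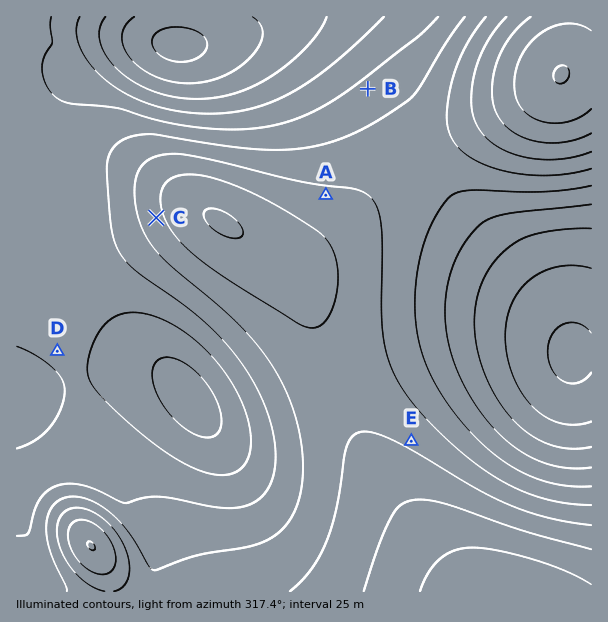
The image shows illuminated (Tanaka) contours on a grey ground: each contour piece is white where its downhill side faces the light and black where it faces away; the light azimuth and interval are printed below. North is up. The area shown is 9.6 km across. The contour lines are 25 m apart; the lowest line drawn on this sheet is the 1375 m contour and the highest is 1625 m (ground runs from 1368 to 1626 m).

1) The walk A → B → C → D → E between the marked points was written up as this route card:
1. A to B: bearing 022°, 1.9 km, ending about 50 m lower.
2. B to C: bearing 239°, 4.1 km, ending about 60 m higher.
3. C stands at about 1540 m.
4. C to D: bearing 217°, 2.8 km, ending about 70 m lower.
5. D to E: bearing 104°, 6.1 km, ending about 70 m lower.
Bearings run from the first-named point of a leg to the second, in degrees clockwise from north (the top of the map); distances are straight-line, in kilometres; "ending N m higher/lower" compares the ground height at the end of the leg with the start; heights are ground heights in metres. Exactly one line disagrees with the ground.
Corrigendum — Line 5: it should read "ending about 70 m higher".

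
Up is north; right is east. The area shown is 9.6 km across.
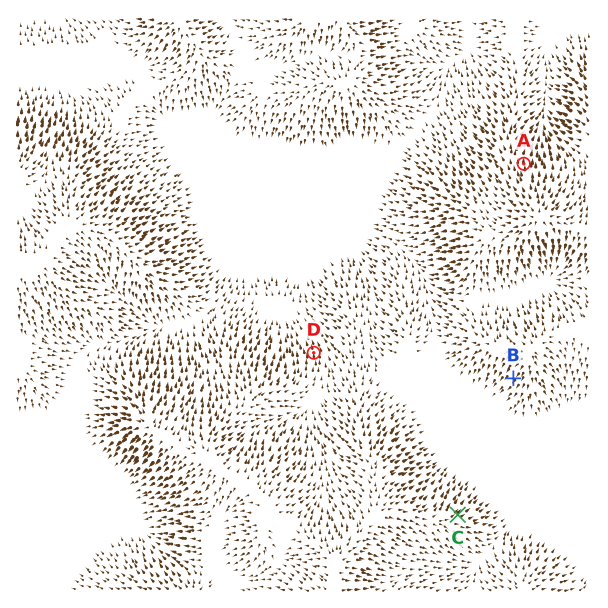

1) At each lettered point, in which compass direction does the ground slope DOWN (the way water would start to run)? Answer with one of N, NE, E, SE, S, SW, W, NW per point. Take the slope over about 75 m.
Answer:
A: N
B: SW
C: NE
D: N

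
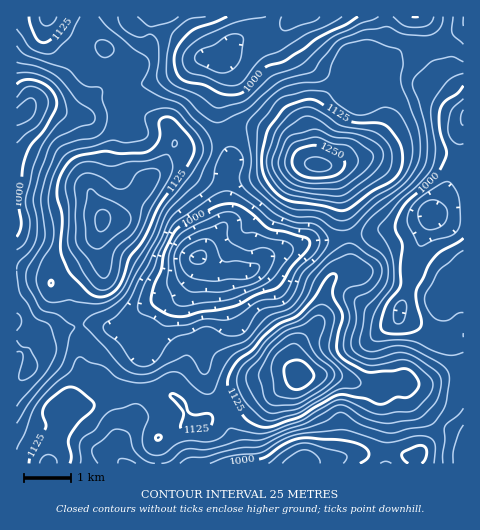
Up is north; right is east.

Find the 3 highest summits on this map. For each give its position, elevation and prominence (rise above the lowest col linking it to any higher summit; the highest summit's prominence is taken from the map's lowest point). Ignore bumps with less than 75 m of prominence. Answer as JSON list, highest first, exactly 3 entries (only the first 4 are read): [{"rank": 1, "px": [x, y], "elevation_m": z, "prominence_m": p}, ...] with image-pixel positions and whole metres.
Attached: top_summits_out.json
[{"rank": 1, "px": [319, 165], "elevation_m": 1285, "prominence_m": 390}, {"rank": 2, "px": [299, 375], "elevation_m": 1269, "prominence_m": 201}, {"rank": 3, "px": [103, 220], "elevation_m": 1234, "prominence_m": 158}]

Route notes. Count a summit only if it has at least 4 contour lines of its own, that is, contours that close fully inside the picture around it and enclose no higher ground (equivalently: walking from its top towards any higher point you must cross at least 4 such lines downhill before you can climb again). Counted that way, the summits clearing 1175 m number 3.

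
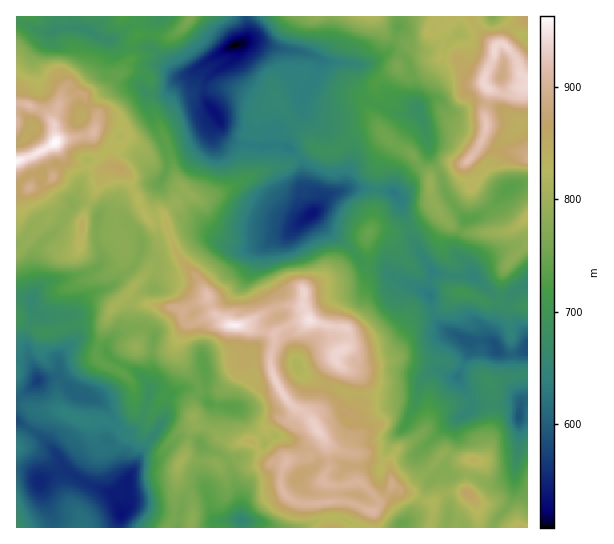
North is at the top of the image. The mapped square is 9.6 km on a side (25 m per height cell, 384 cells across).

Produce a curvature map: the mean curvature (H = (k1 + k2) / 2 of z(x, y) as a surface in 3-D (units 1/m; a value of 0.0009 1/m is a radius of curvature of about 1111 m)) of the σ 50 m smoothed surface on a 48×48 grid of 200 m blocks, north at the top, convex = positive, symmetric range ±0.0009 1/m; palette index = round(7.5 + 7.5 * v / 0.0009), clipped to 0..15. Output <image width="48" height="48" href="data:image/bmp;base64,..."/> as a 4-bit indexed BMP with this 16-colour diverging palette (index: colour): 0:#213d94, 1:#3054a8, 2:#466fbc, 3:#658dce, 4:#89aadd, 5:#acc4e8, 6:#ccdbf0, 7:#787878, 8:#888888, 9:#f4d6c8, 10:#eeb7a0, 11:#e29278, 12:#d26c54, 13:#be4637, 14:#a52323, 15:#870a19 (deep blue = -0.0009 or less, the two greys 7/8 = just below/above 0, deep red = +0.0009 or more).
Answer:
<image width="48" height="48" href="data:image/bmp;base64,Qk32BAAAAAAAAHYAAAAoAAAAMAAAADAAAAABAAQAAAAAAIAEAAATCwAAEwsAABAAAAAAAAAAlD0hAKhUMAC8b0YAzo1lAN2qiQDoxKwA8NvMAHh4eACIiIgAyNb0AKC37gB4kuIAVGzSADdGvgAjI6UAGQqHAIhlaJqCKpq19iQAEDdyJTFMkAS5SF0kuodmirpzEWe12Goyidq7YSf/xiN7JnyAeYVXq5dmYDnFtnyEra/s7+xnyaa9N+67R3NHmGVWUYu4hGp0WdtEZmR8bfs5fvZIN3JHdUaGIuqqdGlVJ9VH2XzkT4VFQ0F2J1RnVZqGINndVqpqfqpEa1V0PDWnVWrHBoeXSpqpkKl/mKVDfs6qR1mrSyN9bf/3JLtyiYmIeD9bkVfHkMllnJmqPtQ51GXYRKdGlnhYmiTmc7mepQBX2lioQHyFhJm8VUWHeJiWZsCLypmGiG6bxmWL8wjYRJvMMXuZu6p0ybQa+WdCWdmLiUqoqhWqUBV6MKqap2VGyltZtSMhFW7KuIeZWXGpqlZ5cVZpdUM0uypGhppTeO9GiENWeKGoiFiaQ4EpZDNG2SV1d1aMlPc0QSjKiJGJUnmpmbNHV5vOomWJlDvoHfMDae3LV2VGUq26vIS3Ot6kSGercj2pL6EFzbapebd4yXt2h3WENrw532nKQDlnHcEWq7q4SNdoqDYwYkWqYktHrESqUBc0Jsd3Z3uoh5dWZDY19XvbuEukVlBu2s/+ycmpar+4hnhlJJhXxaVWd0j0ZTNemq3MxSaf2+93dnmEiWR4hoNlVEX8eb/9ZbeonJesRGRJRYt4tkm5nGKLl2adp5VpjeY3qYW9M1RIRokku86HWGRay4US2RIzj9lAq8n/d4hZV2RI3cQpI4ZSJHq1TYdz7mJzJ8/9qqpZRVmFQxF/dHd5mFN5ZLZM93qoUkdWy6k4R5s1qUV/9aacvdZplIaPV4QSNUNFnLNpWKYro0Zn3YhpauKIlWbpViOGVFJXZjTKWIN7VHZmWVlkaeGYg3X0ZWh3dnM4c2rtiXR3me/9tpSYSvCIVOfkdpdmd4UzaJmtmGV79zZ3voVXVPBnTKyHV5dnZ3dhF6qblCjNo0NVS4dmY4hGbmmKjKplZ4iHVYu8wwrrNLdWVb+lVW1kfDKJyby3RGhYUwJDIBP4CPpERTtfgzymuCGemZm9x2YkaXR5k2P2KX0xEUEMd2q+9nd5SGaKzc1oiHWbhnnEb5W3RP9glhOKRLiXV0V3eIp3rJVpeJ5G3/U77zz/pFc4d+PFdSaWVWNsyqdpm8wEQ99JugA//M80vITWc0aph4eKdodquocGhD+SRoAPUX+F6CuaU2CahmeHdnd7uIcZpR32ZUGeYw65xEx7JkF7mHl2h3aLhVQrkz/lQ7+btHzsdXqIRSWLmJlWiHeWWHFLNCtQWHQYufREZWWHdXeZiJhmeIl4d2NkL3fM3IdYzadmUromd6qpmpd2aZmLZ5iWe4/UqXVs3TRruNkgOEd3rJeIaKlqm5WXaU6wi3Wu5UdouGaKMHZVeqqpUyECjWa7fEjwnZlDJYmViXZmuANlV2QhN5mYVmd5fFL1/LVDmpYUl0rqW7IBQkRGd2VGl5WnV0X/wmNCVSOGe5nPlIdDBLupdWiYtFX5g1ppIjenlohrd2NM93iTSKqspnmbokaqhqoGmg=="/>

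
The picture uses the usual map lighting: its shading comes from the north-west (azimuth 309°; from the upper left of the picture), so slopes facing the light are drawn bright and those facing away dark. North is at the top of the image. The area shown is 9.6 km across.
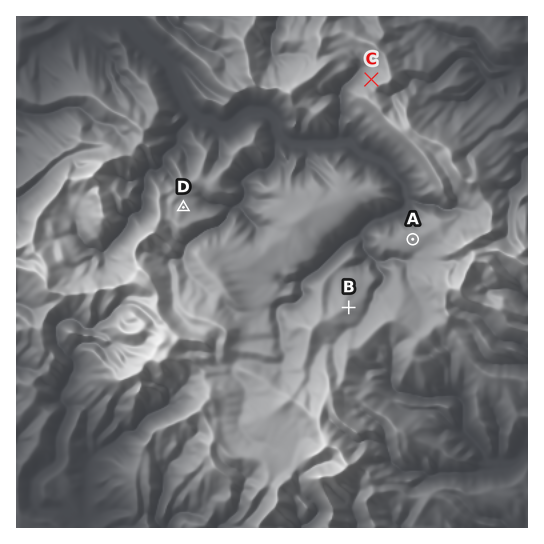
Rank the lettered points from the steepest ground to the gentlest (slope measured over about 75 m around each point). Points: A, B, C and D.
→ C D B A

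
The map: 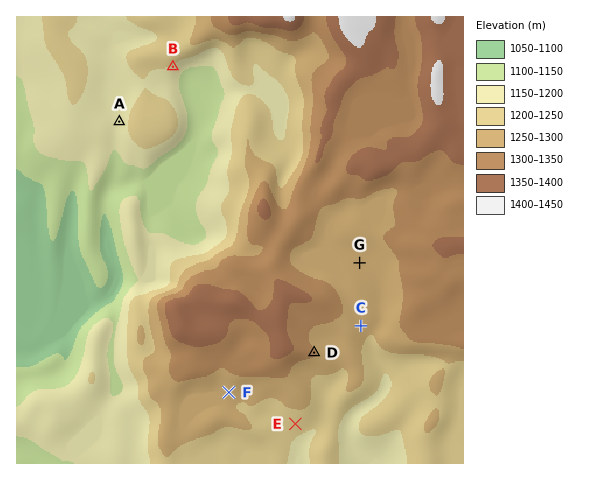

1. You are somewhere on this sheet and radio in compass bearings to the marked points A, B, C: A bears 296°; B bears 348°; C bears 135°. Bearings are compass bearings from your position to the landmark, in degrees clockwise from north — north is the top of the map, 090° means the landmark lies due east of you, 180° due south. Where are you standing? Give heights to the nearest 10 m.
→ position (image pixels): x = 192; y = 157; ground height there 1130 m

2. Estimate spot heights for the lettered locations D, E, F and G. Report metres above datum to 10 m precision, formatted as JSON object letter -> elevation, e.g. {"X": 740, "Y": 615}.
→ {"D": 1300, "E": 1220, "F": 1270, "G": 1270}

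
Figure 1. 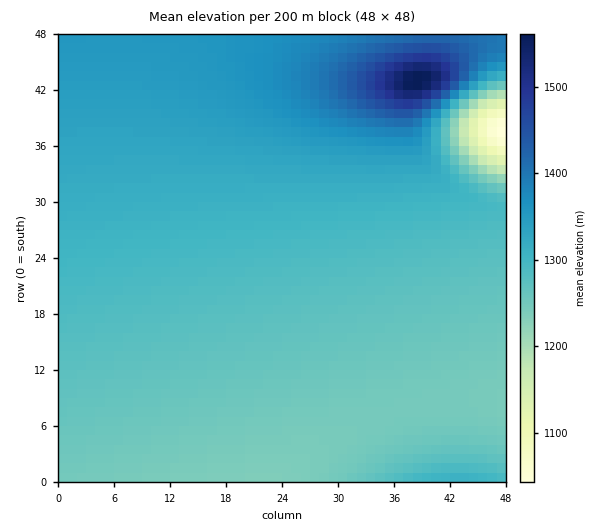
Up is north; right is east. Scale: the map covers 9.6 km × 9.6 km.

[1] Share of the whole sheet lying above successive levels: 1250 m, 86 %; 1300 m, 41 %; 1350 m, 16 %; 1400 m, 6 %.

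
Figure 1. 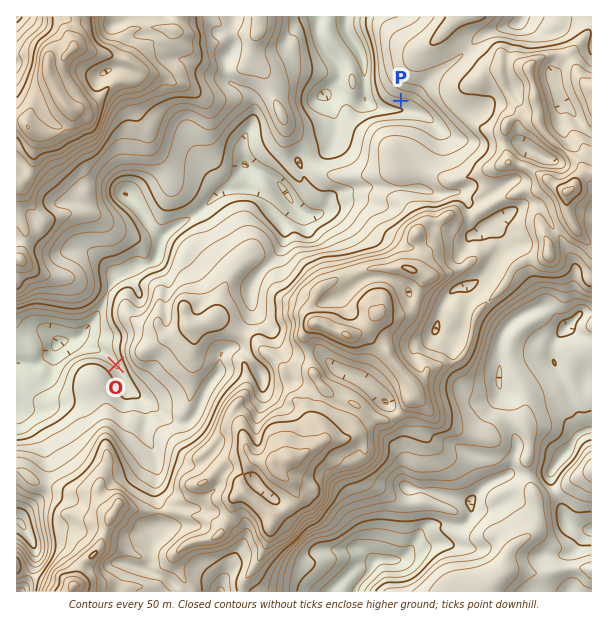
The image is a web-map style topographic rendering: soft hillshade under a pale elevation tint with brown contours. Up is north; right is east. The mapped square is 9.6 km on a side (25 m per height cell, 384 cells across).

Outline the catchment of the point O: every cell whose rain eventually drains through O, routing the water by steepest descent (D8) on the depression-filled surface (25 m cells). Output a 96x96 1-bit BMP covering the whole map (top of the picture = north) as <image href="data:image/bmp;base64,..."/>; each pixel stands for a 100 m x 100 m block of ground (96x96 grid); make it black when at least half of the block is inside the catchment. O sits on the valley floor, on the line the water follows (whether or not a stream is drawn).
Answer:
<image width="96" height="96" href="data:image/bmp;base64,Qk2+BAAAAAAAAD4AAAAoAAAAYAAAAGAAAAABAAEAAAAAAIAEAAATCwAAEwsAAAIAAAAAAAAA////AAAAAAAAAAAAAAAAAAAAAAAAAAAAAAAAAAAAAAAAAAAAAAAAAAAAAAAAAAAAAAAAAAAAAAAAAAAAAAAAAAAAAAAAAAAAAAAAAAAAAAAAAAAAAAAAAAAAAAAAAAAAAAAAAAAAAAAAAAAAAAAAAAAAAAAAAAAAAAAAAAAAAAAAAAAAAAAAAAAAAAAAAAAAYAAAAAAAAAAAAAAD4AAAAAAAAAAAAAf/8DgAAAAAAAAAAb//8PwAAAAAAAAAA///8f4AAAAAAAAAA///+/4AAAAAAAAAA/////wAAAAAAAAAA/////gAAAAAAAAAA/////AAAAAAAAAAAf///+AAAAAAAAAAAf///+AAAAAAAAAAAf////4AAAAAAAAAAf////+AAAAAAAAAAf/////AAAAAAAAAAf/////gAAAAAAAAAf/////gAAAAAAAAAf/////gAAAAAAAAAf/////gAAAAAAAAAf/////gAAAAAAAAAf/////gAAAAAAAAAf/////gAAAAAAAAA//////gAAAAAAAAA//////wAAAAAAAAA//////gAAAAAAAAAf/////AAAAAAAAAAP////+AAAAAAAAAAP////AAAAAAAAAAAB////AAAAAAAAAAAA///8AAAAAAAAAAAAP//4AAAAAAAAAAAAH//wAAAAAAAAAAAAB//gAAAAAAAAAAAAAP+AAAAAAAAAAAAAAD8AAAAAAAAAAAAAAAAAAAAAAAAAAAAAAAAAAAAAAAAAAAAAAAAAAAAAAAAAAAAAAAAAAAAAAAAAAAAAAAAAAAAAAAAAAAAAAAAAAAAAAAAAAAAAAAAAAAAAAAAAAAAAAAAAAAAAAAAAAAAAAAAAAAAAAAAAAAAAAAAAAAAAAAAAAAAAAAAAAAAAAAAAAAAAAAAAAAAAAAAAAAAAAAAAAAAAAAAAAAAAAAAAAAAAAAAAAAAAAAAAAAAAAAAAAAAAAAAAAAAAAAAAAAAAAAAAAAAAAAAAAAAAAAAAAAAAAAAAAAAAAAAAAAAAAAAAAAAAAAAAAAAAAAAAAAAAAAAAAAAAAAAAAAAAAAAAAAAAAAAAAAAAAAAAAAAAAAAAAAAAAAAAAAAAAAAAAAAAAAAAAAAAAAAAAAAAAAAAAAAAAAAAAAAAAAAAAAAAAAAAAAAAAAAAAAAAAAAAAAAAAAAAAAAAAAAAAAAAAAAAAAAAAAAAAAAAAAAAAAAAAAAAAAAAAAAAAAAAAAAAAAAAAAAAAAAAAAAAAAAAAAAAAAAAAAAAAAAAAAAAAAAAAAAAAAAAAAAAAAAAAAAAAAAAAAAAAAAAAAAAAAAAAAAAAAAAAAAAAAAAAAAAAAAAAAAAAAAAAAAAAAAAAAAAAAAAAAAAAAAAAAAAAAAAAAAAAAAAAAAAAAAAAAAAAAAAAAAAAAAAAAAAAAAAAAAAAAAAAAAAAAAAAAAAAAAAAAAAAAAAAAAAAAAAAAAAAAAAAAAAAAAAAAAAAAAAAAAAAAAAAAAAAAAAAAAAAAAAAAAAAAAAAAAAAAAAAAAAAAAAAAAAA="/>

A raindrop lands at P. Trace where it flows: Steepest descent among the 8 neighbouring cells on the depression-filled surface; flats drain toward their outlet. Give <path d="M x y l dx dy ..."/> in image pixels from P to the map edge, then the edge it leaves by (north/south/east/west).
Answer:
<path d="M401 101l0 7-2 2-16 0-2-2-4 0-6-3-3-3-2-9-1-1 0-24-2-2 0-6-1-1 0-3-5-9-6-8-4-9 0-3-2-1 0-6 2-3"/>
exit: north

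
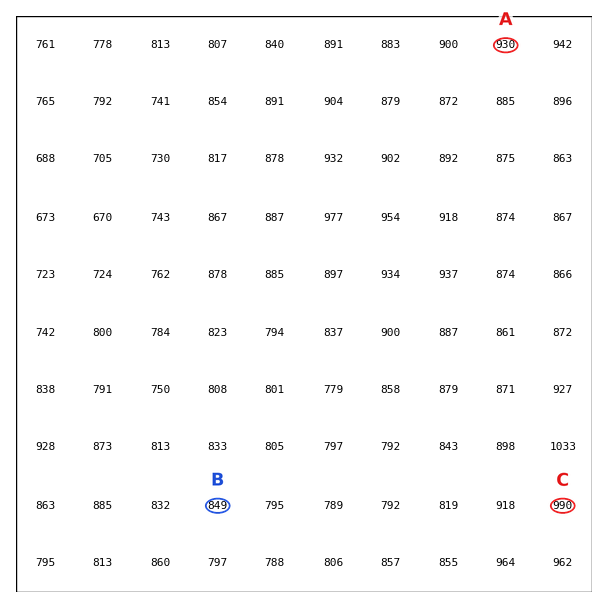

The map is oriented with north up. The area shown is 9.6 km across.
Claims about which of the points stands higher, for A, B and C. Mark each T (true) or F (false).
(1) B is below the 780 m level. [F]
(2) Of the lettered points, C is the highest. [T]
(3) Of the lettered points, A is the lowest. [F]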